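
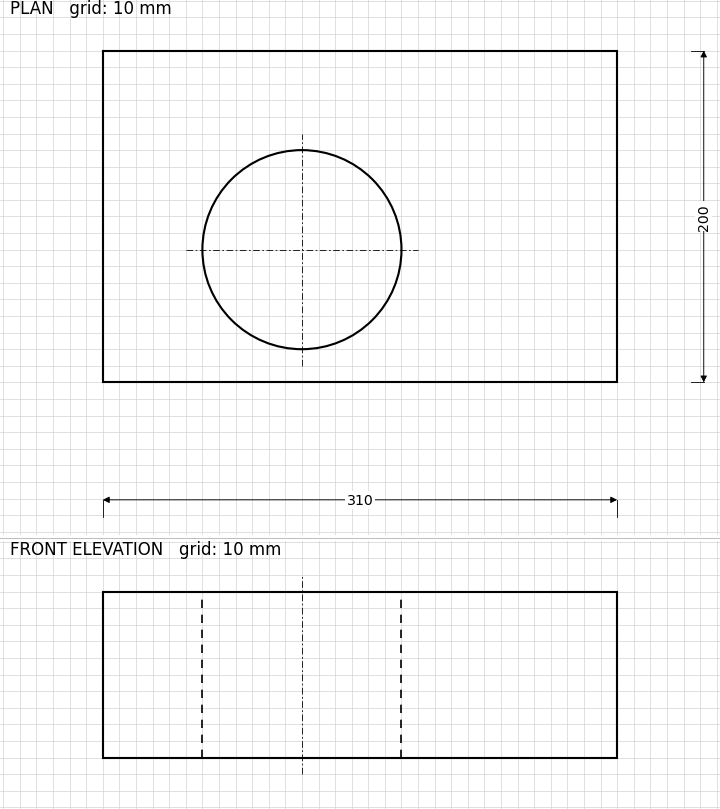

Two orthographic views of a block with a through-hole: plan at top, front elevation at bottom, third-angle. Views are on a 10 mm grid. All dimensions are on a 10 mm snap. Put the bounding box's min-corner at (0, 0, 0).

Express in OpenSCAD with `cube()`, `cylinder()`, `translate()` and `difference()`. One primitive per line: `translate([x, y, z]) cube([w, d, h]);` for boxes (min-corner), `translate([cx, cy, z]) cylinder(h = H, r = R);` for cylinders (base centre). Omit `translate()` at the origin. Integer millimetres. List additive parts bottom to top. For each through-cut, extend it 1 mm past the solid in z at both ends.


difference() {
  cube([310, 200, 100]);
  translate([120, 80, -1]) cylinder(h = 102, r = 60);
}


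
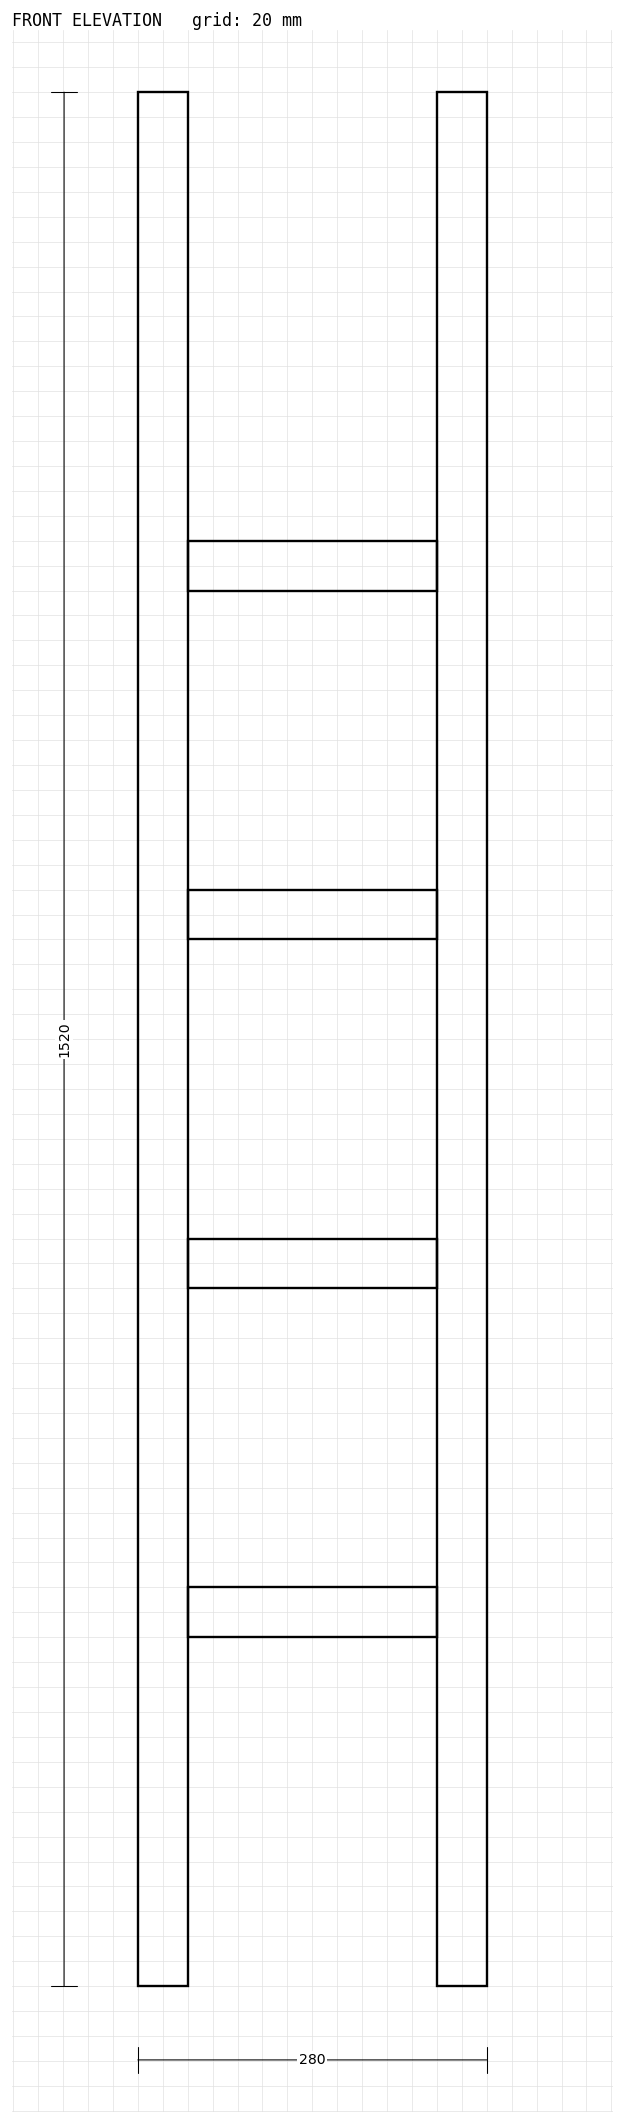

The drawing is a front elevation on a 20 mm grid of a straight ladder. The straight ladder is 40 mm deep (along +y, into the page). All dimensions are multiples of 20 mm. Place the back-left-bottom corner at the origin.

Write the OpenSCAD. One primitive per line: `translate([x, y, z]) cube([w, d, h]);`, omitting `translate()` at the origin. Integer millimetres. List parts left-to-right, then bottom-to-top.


cube([40, 40, 1520]);
translate([40, 0, 280]) cube([200, 40, 40]);
translate([40, 0, 560]) cube([200, 40, 40]);
translate([40, 0, 840]) cube([200, 40, 40]);
translate([40, 0, 1120]) cube([200, 40, 40]);
translate([240, 0, 0]) cube([40, 40, 1520]);


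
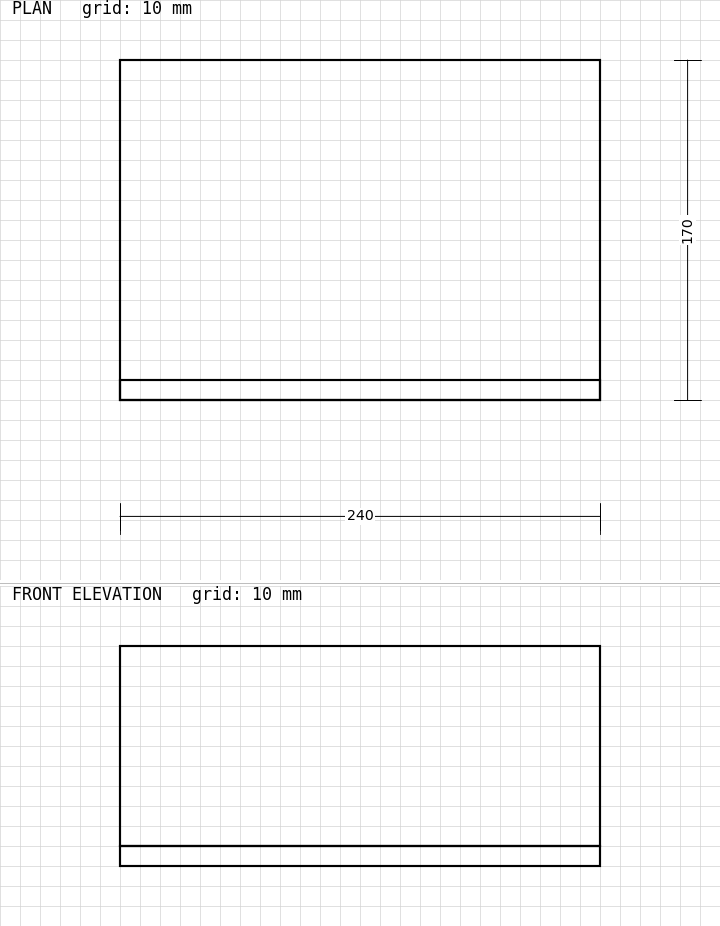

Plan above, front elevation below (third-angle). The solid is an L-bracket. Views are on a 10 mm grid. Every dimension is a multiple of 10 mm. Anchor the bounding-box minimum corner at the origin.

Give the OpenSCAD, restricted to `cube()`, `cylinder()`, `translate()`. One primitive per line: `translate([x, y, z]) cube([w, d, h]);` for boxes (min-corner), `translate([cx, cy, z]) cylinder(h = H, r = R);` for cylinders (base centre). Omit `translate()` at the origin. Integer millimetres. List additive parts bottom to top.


cube([240, 170, 10]);
translate([0, 0, 10]) cube([240, 10, 100]);


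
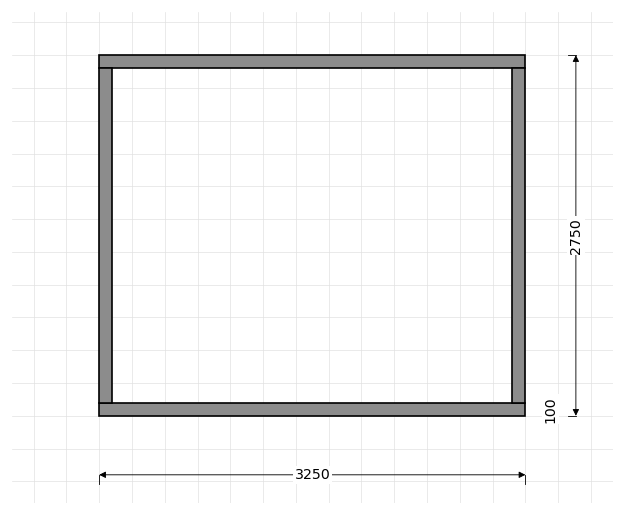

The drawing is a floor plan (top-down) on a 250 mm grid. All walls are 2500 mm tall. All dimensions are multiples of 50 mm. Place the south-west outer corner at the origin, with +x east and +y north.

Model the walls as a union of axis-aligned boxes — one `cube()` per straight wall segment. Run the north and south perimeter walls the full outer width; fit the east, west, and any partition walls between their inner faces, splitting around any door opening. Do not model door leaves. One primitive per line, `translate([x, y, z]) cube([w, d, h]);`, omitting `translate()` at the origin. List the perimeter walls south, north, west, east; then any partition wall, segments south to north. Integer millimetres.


cube([3250, 100, 2500]);
translate([0, 2650, 0]) cube([3250, 100, 2500]);
translate([0, 100, 0]) cube([100, 2550, 2500]);
translate([3150, 100, 0]) cube([100, 2550, 2500]);


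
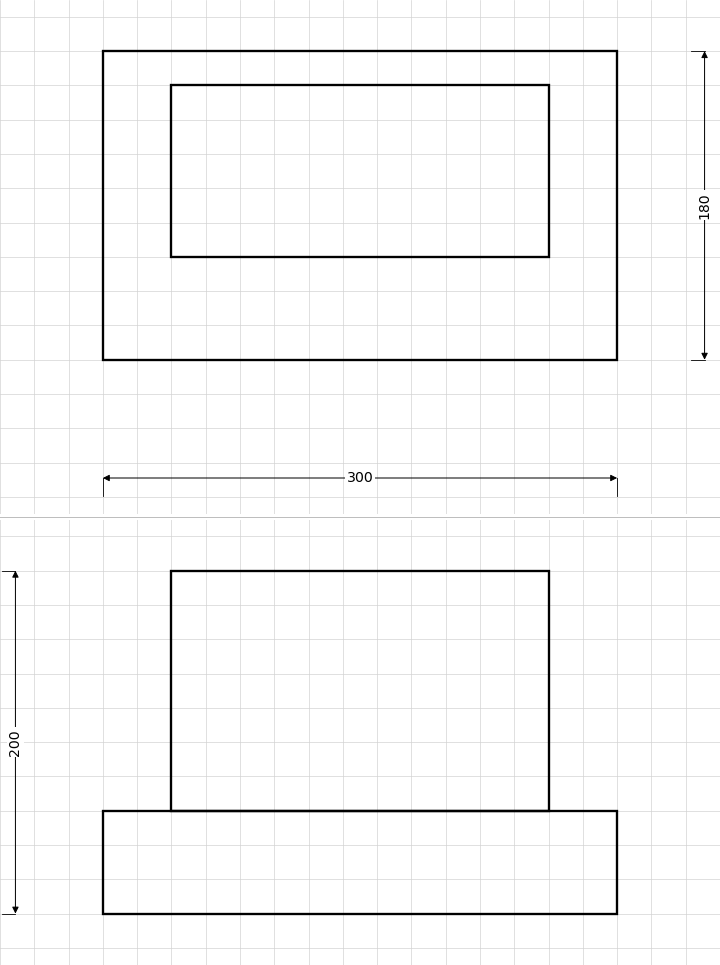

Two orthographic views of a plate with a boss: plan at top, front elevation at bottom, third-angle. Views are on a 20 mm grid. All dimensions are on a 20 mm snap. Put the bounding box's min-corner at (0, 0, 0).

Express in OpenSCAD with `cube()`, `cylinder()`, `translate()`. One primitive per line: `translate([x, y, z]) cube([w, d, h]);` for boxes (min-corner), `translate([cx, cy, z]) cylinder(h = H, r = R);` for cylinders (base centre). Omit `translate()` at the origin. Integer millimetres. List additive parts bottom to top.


cube([300, 180, 60]);
translate([40, 60, 60]) cube([220, 100, 140]);


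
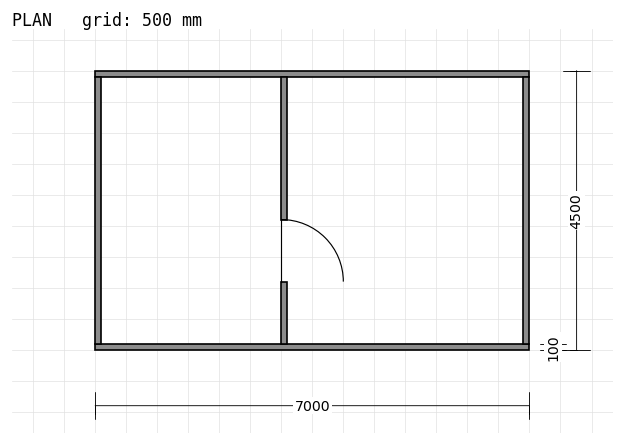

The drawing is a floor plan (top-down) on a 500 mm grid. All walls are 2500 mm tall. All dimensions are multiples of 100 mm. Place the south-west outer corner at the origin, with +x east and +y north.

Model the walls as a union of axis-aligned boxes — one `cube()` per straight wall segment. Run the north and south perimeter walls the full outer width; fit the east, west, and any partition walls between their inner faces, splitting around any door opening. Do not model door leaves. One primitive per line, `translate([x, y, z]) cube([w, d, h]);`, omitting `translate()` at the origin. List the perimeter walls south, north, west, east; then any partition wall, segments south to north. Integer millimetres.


cube([7000, 100, 2500]);
translate([0, 4400, 0]) cube([7000, 100, 2500]);
translate([0, 100, 0]) cube([100, 4300, 2500]);
translate([6900, 100, 0]) cube([100, 4300, 2500]);
translate([3000, 100, 0]) cube([100, 1000, 2500]);
translate([3000, 2100, 0]) cube([100, 2300, 2500]);


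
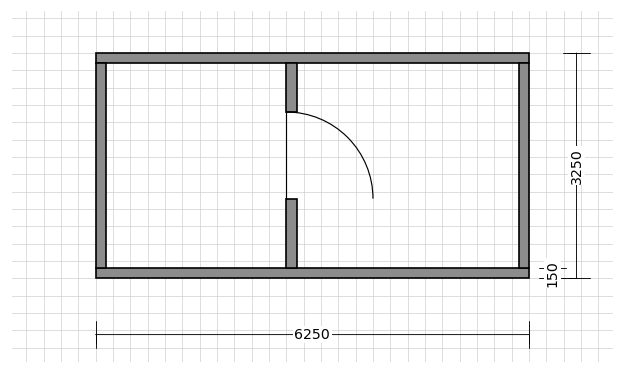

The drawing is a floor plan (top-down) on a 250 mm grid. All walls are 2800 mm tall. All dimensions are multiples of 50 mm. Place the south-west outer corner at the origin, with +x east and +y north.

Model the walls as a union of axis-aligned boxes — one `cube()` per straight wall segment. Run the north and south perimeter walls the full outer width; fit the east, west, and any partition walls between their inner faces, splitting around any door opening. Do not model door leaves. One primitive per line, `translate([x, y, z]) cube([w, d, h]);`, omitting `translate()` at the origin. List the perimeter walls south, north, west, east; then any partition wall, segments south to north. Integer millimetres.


cube([6250, 150, 2800]);
translate([0, 3100, 0]) cube([6250, 150, 2800]);
translate([0, 150, 0]) cube([150, 2950, 2800]);
translate([6100, 150, 0]) cube([150, 2950, 2800]);
translate([2750, 150, 0]) cube([150, 1000, 2800]);
translate([2750, 2400, 0]) cube([150, 700, 2800]);


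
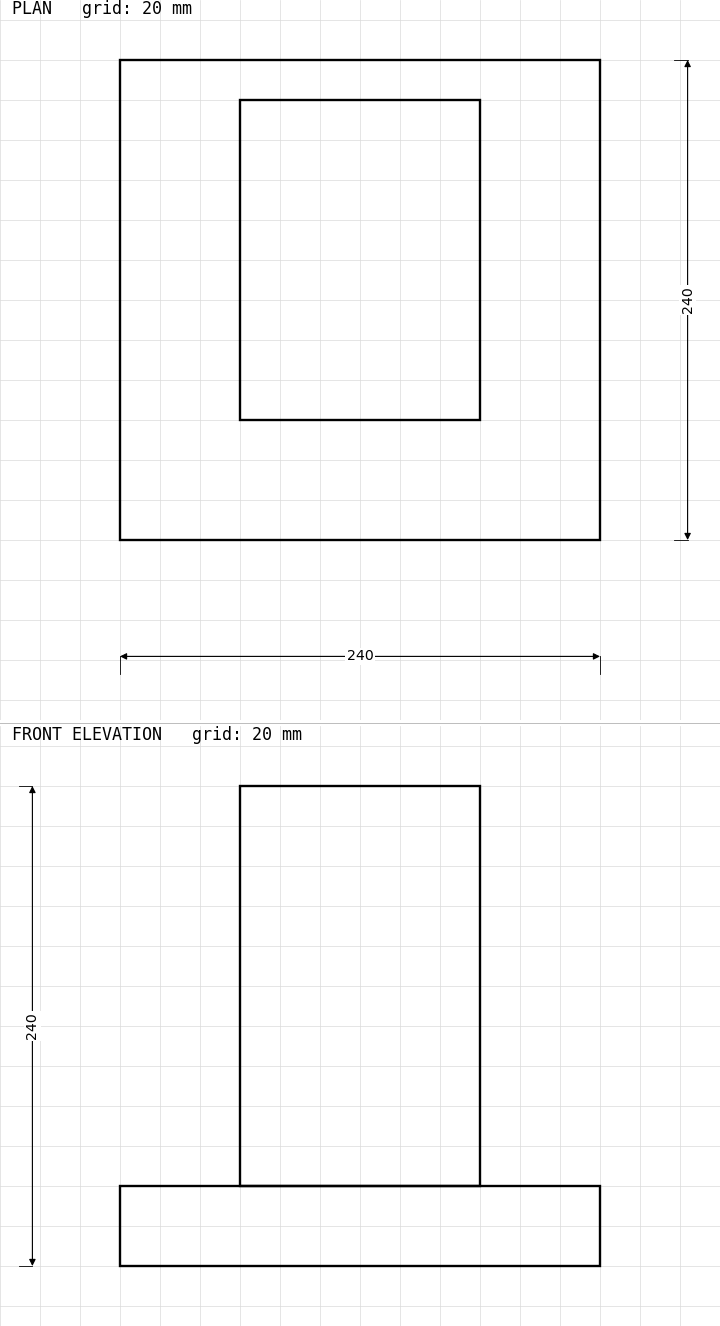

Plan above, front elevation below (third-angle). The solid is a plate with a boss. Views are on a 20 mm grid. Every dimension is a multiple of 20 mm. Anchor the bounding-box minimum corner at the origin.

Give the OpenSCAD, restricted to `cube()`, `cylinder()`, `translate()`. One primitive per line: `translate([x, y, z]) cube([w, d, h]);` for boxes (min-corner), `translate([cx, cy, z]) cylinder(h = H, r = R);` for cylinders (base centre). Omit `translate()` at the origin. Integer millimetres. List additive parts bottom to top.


cube([240, 240, 40]);
translate([60, 60, 40]) cube([120, 160, 200]);


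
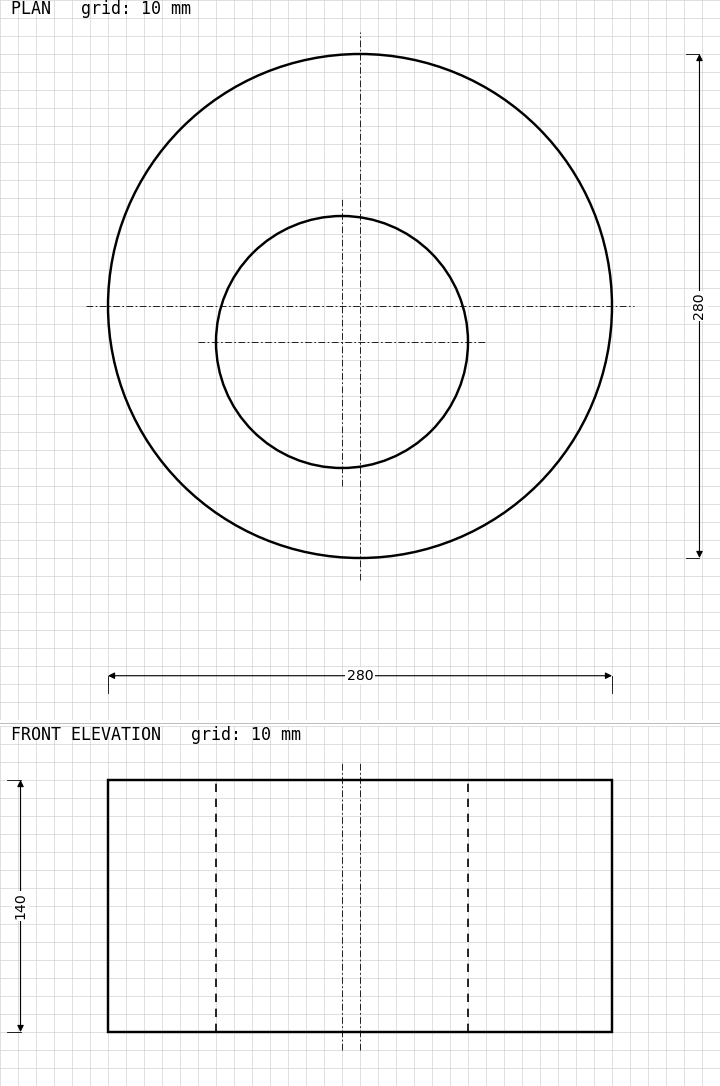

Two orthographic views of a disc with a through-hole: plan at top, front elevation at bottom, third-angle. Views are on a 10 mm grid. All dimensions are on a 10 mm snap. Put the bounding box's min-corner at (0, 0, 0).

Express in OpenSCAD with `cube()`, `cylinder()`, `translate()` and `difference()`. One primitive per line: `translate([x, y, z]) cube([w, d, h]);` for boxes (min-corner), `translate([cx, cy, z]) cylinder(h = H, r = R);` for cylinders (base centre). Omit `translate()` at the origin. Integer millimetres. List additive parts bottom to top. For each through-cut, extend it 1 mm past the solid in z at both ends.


difference() {
  translate([140, 140, 0]) cylinder(h = 140, r = 140);
  translate([130, 120, -1]) cylinder(h = 142, r = 70);
}


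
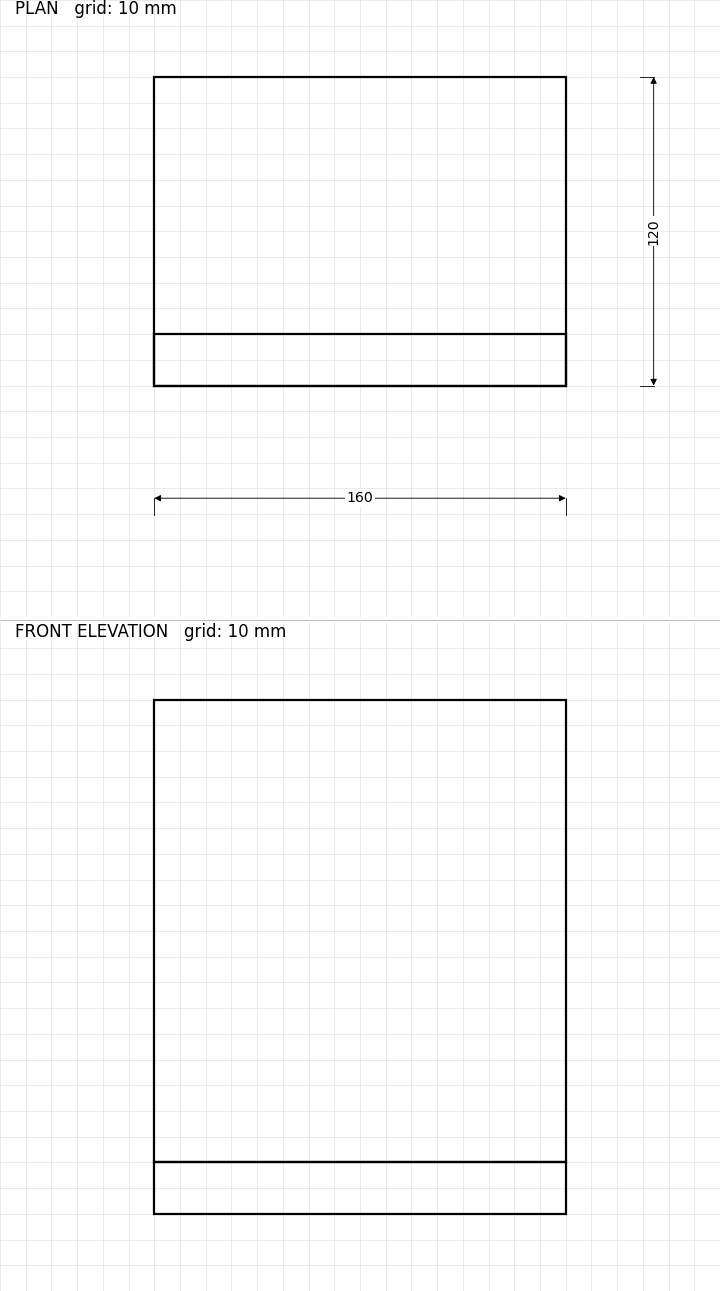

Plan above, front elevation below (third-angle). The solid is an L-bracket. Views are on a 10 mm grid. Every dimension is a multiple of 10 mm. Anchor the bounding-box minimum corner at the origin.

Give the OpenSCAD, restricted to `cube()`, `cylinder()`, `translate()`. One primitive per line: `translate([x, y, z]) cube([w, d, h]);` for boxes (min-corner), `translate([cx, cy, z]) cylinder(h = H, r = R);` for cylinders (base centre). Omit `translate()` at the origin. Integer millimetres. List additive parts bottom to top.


cube([160, 120, 20]);
translate([0, 0, 20]) cube([160, 20, 180]);


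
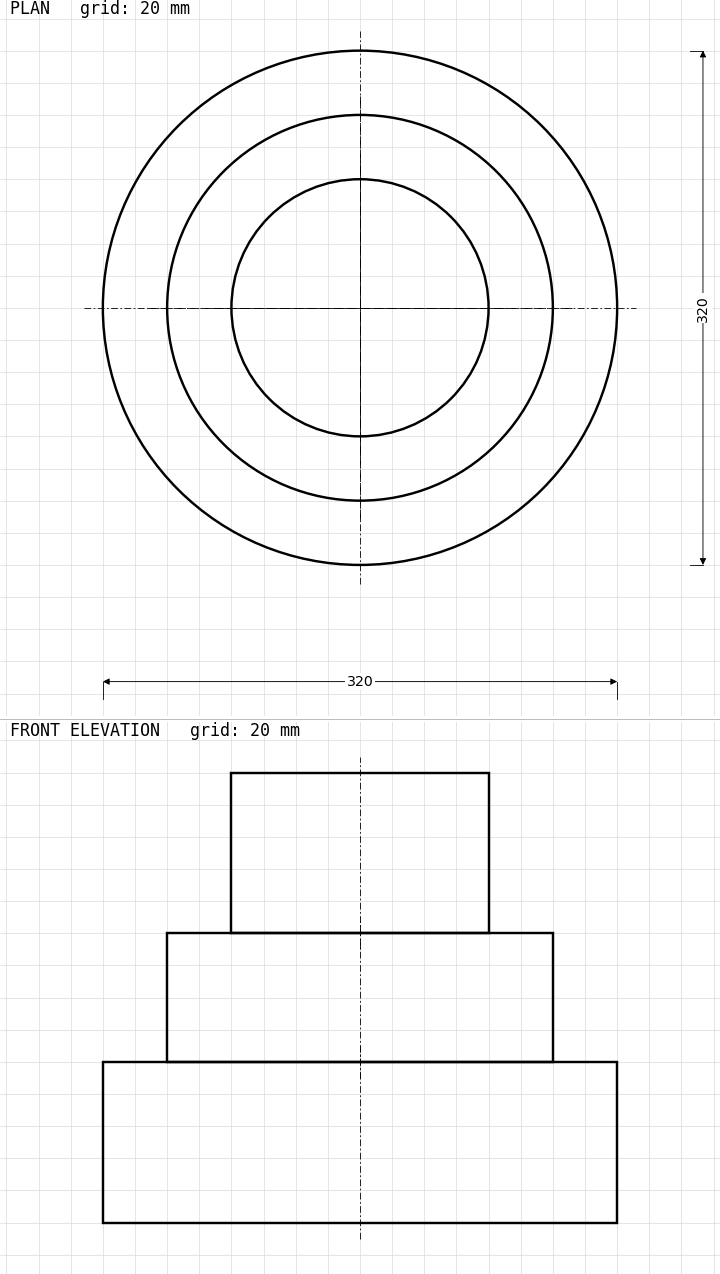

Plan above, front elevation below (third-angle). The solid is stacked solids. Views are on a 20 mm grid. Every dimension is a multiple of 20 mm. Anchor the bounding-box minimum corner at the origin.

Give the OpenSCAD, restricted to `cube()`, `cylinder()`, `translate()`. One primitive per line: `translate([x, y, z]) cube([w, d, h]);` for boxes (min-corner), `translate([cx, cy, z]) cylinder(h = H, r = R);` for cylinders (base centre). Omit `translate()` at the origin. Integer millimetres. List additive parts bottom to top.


translate([160, 160, 0]) cylinder(h = 100, r = 160);
translate([160, 160, 100]) cylinder(h = 80, r = 120);
translate([160, 160, 180]) cylinder(h = 100, r = 80);


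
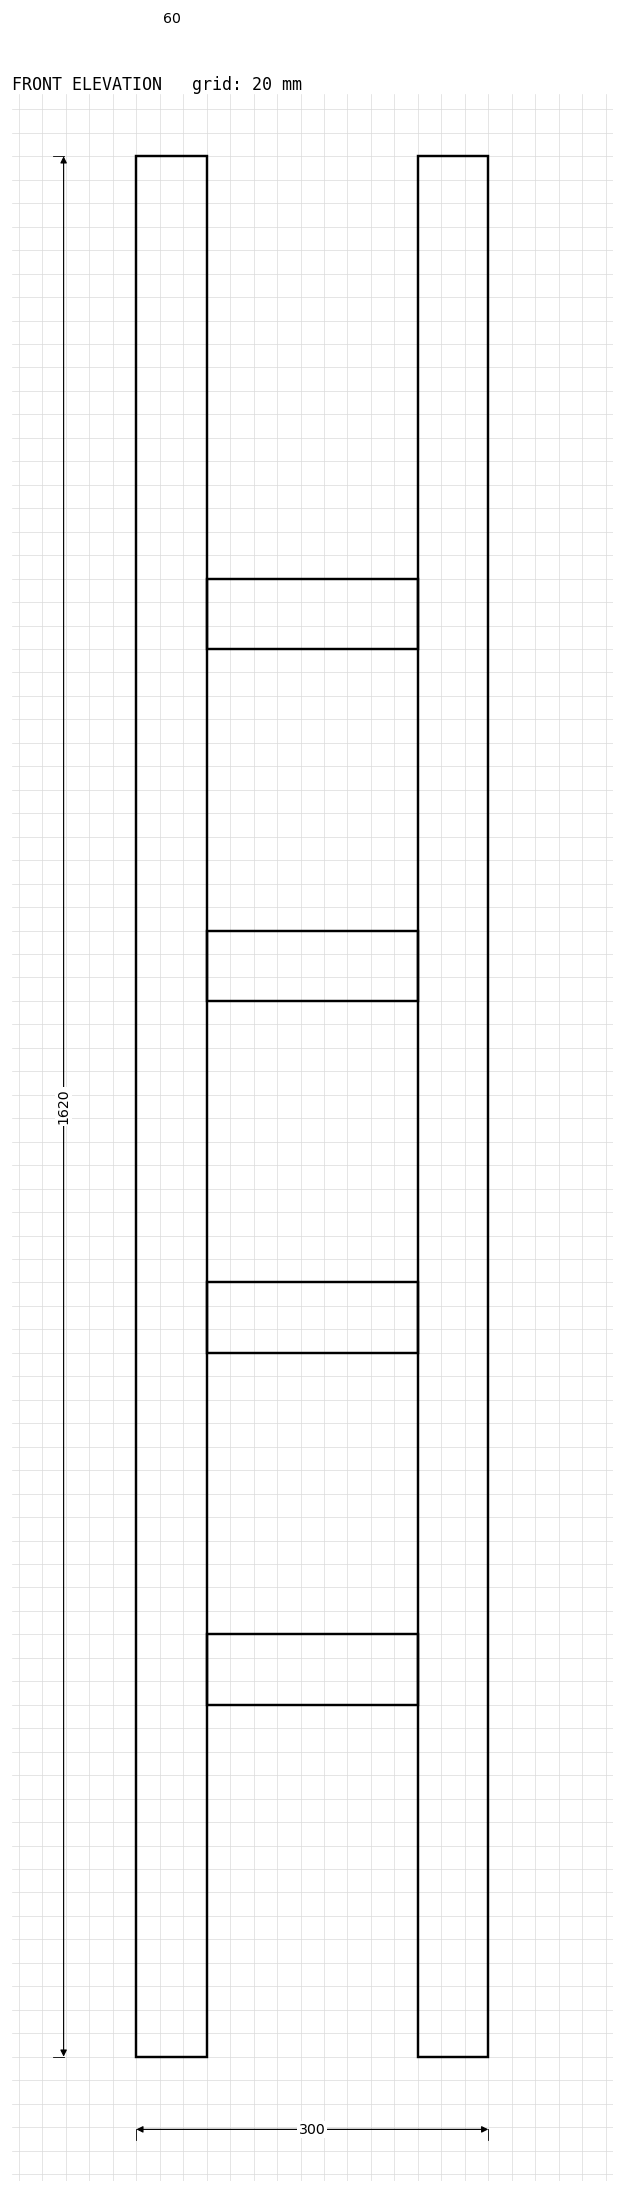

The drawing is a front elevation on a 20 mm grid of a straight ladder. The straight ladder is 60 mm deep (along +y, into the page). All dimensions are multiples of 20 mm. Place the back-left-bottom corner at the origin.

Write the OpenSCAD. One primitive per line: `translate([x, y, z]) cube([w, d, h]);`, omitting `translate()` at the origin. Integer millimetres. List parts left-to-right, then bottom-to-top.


cube([60, 60, 1620]);
translate([60, 0, 300]) cube([180, 60, 60]);
translate([60, 0, 600]) cube([180, 60, 60]);
translate([60, 0, 900]) cube([180, 60, 60]);
translate([60, 0, 1200]) cube([180, 60, 60]);
translate([240, 0, 0]) cube([60, 60, 1620]);


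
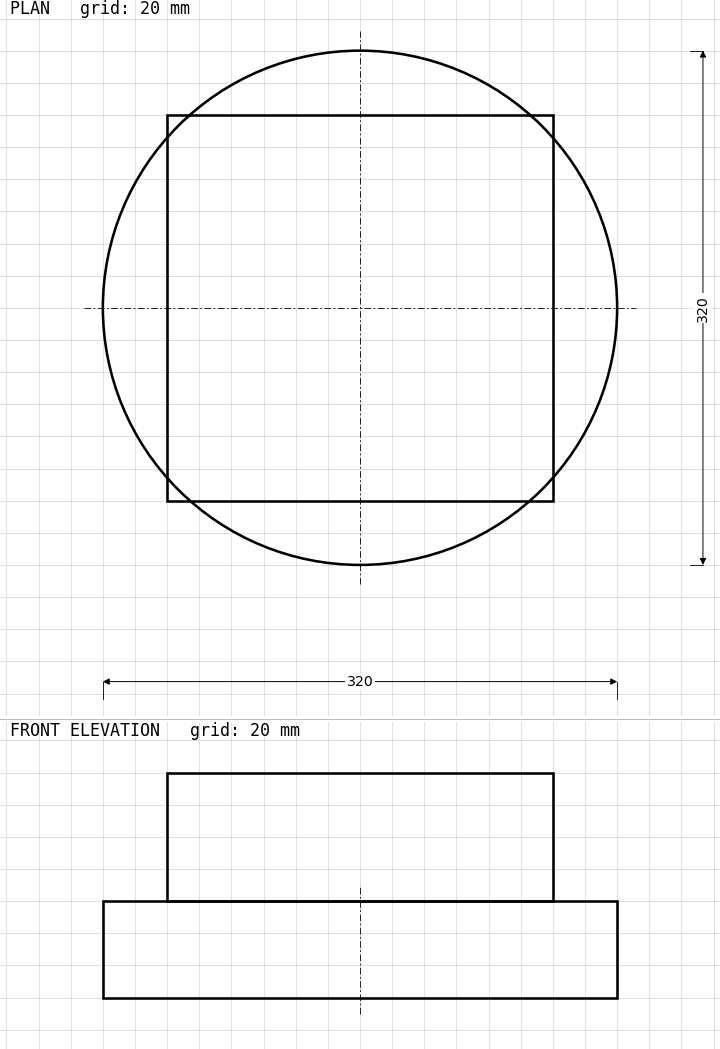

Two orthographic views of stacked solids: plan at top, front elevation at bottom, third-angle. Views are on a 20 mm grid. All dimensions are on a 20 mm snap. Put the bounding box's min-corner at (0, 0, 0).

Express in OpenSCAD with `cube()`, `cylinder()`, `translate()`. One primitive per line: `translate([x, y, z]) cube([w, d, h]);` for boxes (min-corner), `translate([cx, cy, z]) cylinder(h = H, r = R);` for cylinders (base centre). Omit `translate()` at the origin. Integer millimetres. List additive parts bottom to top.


translate([160, 160, 0]) cylinder(h = 60, r = 160);
translate([40, 40, 60]) cube([240, 240, 80]);


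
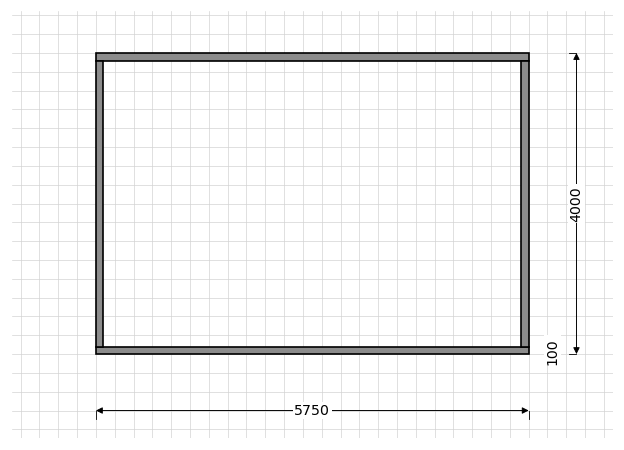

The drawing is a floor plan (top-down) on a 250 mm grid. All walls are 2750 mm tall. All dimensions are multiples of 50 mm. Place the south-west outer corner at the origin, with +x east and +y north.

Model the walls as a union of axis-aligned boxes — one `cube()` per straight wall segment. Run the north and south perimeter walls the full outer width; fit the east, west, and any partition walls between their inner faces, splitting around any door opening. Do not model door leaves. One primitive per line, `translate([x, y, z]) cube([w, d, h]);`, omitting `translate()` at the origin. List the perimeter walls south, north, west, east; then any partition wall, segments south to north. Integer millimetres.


cube([5750, 100, 2750]);
translate([0, 3900, 0]) cube([5750, 100, 2750]);
translate([0, 100, 0]) cube([100, 3800, 2750]);
translate([5650, 100, 0]) cube([100, 3800, 2750]);


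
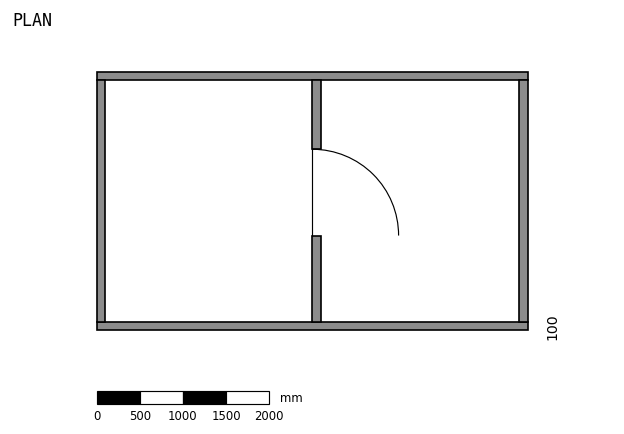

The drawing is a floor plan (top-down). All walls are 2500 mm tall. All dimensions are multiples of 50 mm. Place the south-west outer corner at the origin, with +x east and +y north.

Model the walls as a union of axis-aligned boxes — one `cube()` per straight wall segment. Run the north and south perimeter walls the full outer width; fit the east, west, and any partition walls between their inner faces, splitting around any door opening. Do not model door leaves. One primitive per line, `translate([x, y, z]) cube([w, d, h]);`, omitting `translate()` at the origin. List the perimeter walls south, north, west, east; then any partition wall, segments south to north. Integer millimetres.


cube([5000, 100, 2500]);
translate([0, 2900, 0]) cube([5000, 100, 2500]);
translate([0, 100, 0]) cube([100, 2800, 2500]);
translate([4900, 100, 0]) cube([100, 2800, 2500]);
translate([2500, 100, 0]) cube([100, 1000, 2500]);
translate([2500, 2100, 0]) cube([100, 800, 2500]);


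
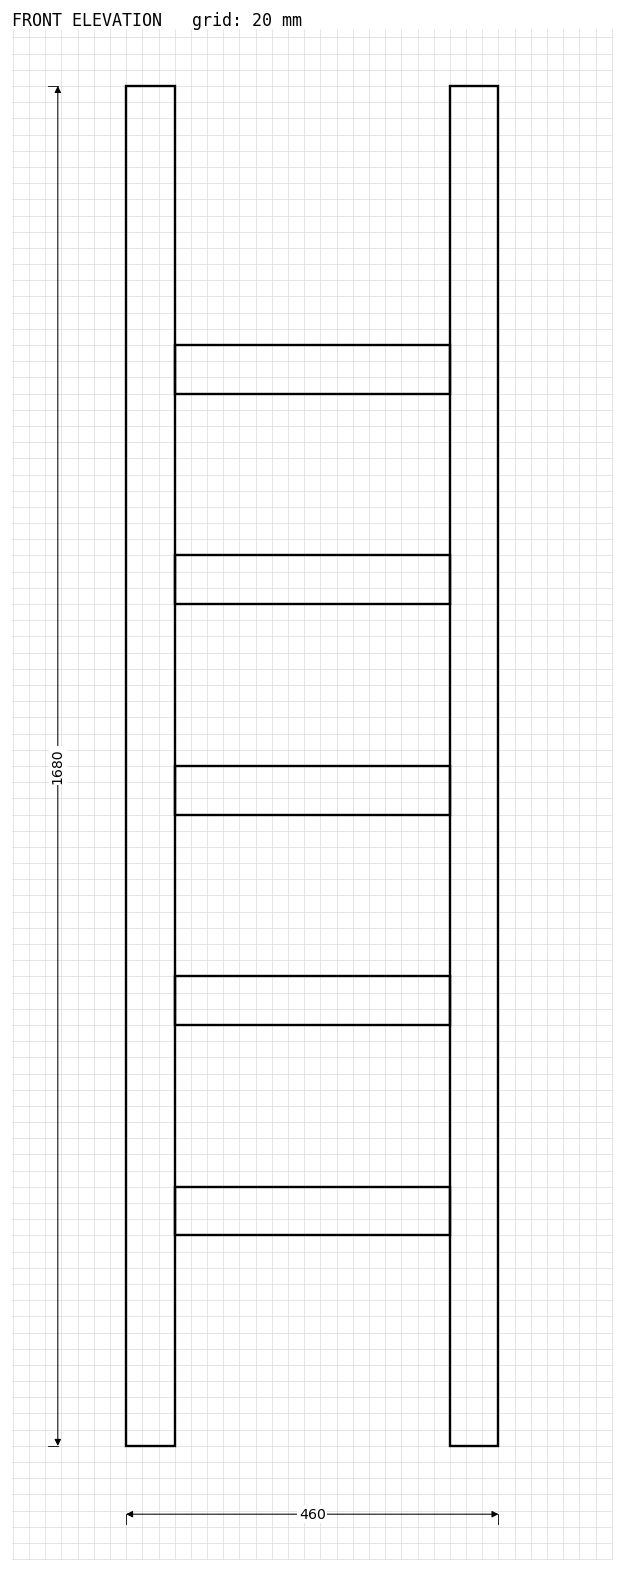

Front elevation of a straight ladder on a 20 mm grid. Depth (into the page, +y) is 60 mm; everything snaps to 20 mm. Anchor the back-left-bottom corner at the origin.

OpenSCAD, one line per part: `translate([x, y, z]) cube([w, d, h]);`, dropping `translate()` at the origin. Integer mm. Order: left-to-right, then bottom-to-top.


cube([60, 60, 1680]);
translate([60, 0, 260]) cube([340, 60, 60]);
translate([60, 0, 520]) cube([340, 60, 60]);
translate([60, 0, 780]) cube([340, 60, 60]);
translate([60, 0, 1040]) cube([340, 60, 60]);
translate([60, 0, 1300]) cube([340, 60, 60]);
translate([400, 0, 0]) cube([60, 60, 1680]);


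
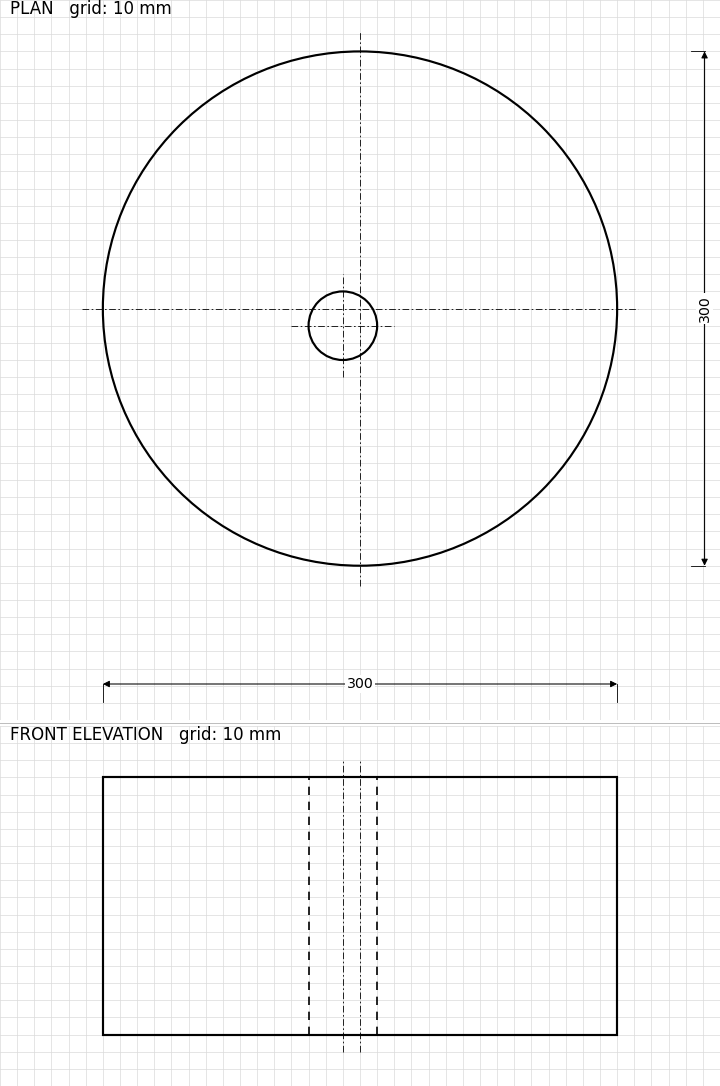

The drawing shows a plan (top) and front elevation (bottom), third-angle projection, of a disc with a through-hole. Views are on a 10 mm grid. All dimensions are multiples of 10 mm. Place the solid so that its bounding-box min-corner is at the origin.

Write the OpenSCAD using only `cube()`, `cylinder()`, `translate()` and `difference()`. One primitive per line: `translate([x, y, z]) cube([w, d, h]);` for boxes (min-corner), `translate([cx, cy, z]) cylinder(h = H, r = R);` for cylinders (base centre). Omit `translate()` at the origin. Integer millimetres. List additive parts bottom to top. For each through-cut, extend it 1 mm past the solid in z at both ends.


difference() {
  translate([150, 150, 0]) cylinder(h = 150, r = 150);
  translate([140, 140, -1]) cylinder(h = 152, r = 20);
}


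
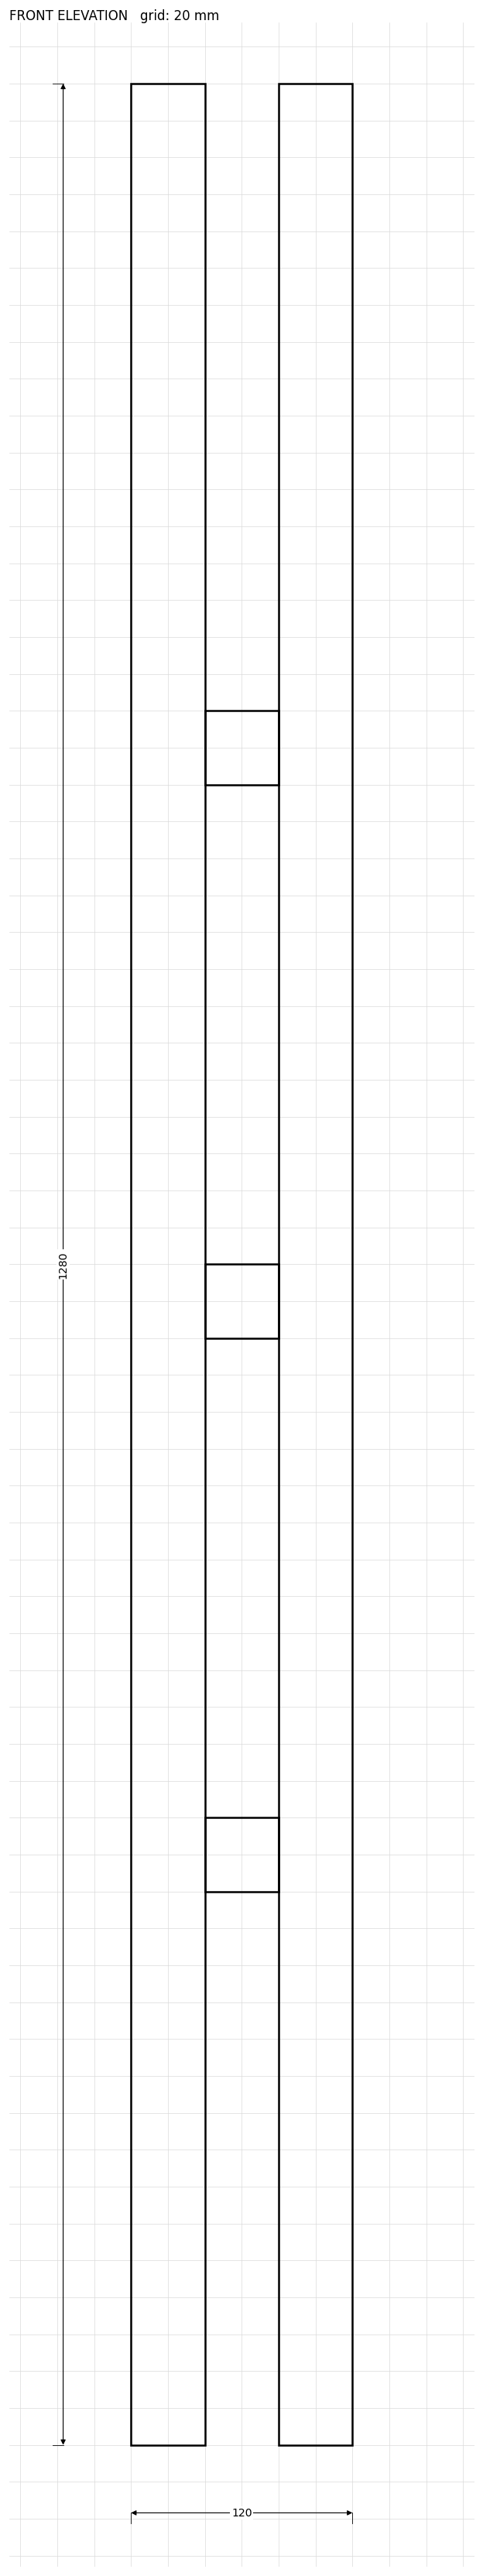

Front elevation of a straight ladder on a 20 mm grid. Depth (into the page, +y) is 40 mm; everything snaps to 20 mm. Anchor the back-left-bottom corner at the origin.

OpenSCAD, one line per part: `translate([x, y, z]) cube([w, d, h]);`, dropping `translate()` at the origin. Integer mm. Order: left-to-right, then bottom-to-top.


cube([40, 40, 1280]);
translate([40, 0, 300]) cube([40, 40, 40]);
translate([40, 0, 600]) cube([40, 40, 40]);
translate([40, 0, 900]) cube([40, 40, 40]);
translate([80, 0, 0]) cube([40, 40, 1280]);


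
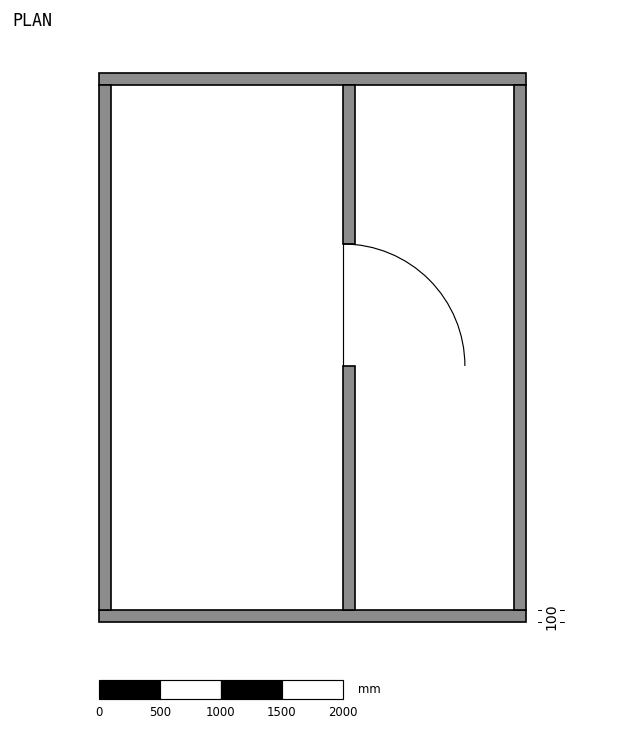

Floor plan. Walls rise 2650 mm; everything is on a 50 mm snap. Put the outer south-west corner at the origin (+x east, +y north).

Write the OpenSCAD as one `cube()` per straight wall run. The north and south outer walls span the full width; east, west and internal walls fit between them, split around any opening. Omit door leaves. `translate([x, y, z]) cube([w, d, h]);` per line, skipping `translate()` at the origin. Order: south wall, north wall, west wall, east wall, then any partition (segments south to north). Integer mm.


cube([3500, 100, 2650]);
translate([0, 4400, 0]) cube([3500, 100, 2650]);
translate([0, 100, 0]) cube([100, 4300, 2650]);
translate([3400, 100, 0]) cube([100, 4300, 2650]);
translate([2000, 100, 0]) cube([100, 2000, 2650]);
translate([2000, 3100, 0]) cube([100, 1300, 2650]);


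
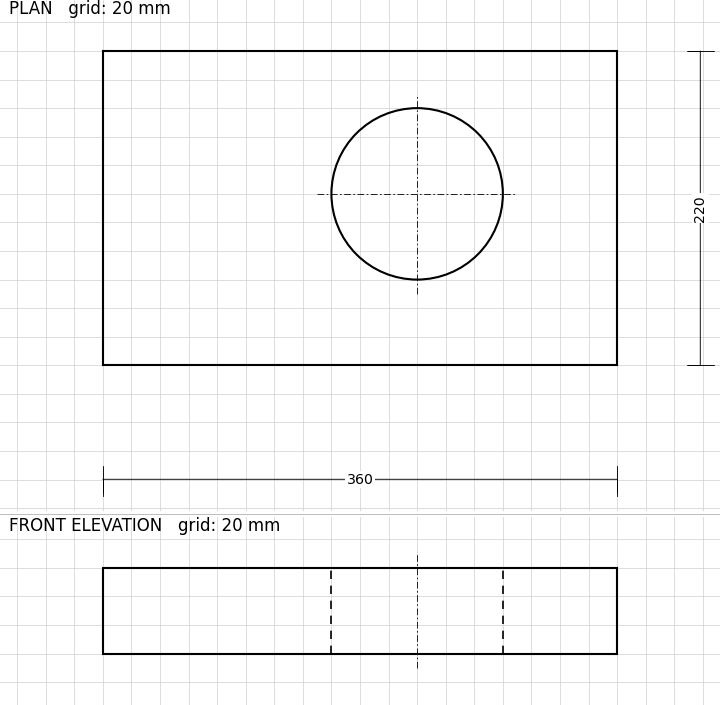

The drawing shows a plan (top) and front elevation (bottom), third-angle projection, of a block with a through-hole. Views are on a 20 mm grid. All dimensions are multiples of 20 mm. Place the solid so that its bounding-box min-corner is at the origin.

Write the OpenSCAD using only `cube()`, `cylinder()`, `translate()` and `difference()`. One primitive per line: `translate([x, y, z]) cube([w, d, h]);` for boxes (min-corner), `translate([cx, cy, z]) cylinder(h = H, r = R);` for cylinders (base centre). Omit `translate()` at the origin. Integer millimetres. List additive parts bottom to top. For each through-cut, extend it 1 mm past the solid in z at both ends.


difference() {
  cube([360, 220, 60]);
  translate([220, 120, -1]) cylinder(h = 62, r = 60);
}


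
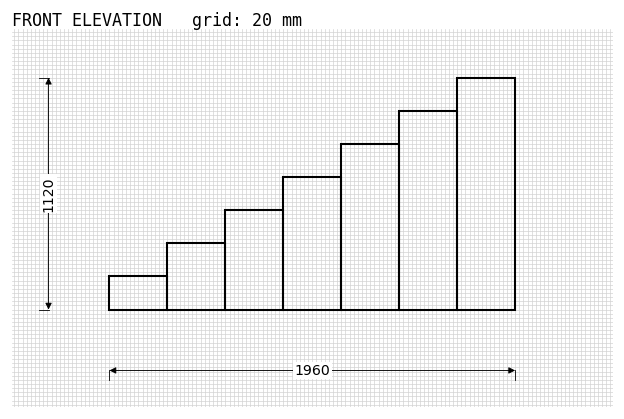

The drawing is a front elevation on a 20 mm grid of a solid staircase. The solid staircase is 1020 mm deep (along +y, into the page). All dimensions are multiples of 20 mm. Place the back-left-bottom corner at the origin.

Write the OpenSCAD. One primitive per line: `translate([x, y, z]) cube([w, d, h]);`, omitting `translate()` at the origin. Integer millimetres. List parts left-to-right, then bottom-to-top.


cube([280, 1020, 160]);
translate([280, 0, 0]) cube([280, 1020, 320]);
translate([560, 0, 0]) cube([280, 1020, 480]);
translate([840, 0, 0]) cube([280, 1020, 640]);
translate([1120, 0, 0]) cube([280, 1020, 800]);
translate([1400, 0, 0]) cube([280, 1020, 960]);
translate([1680, 0, 0]) cube([280, 1020, 1120]);


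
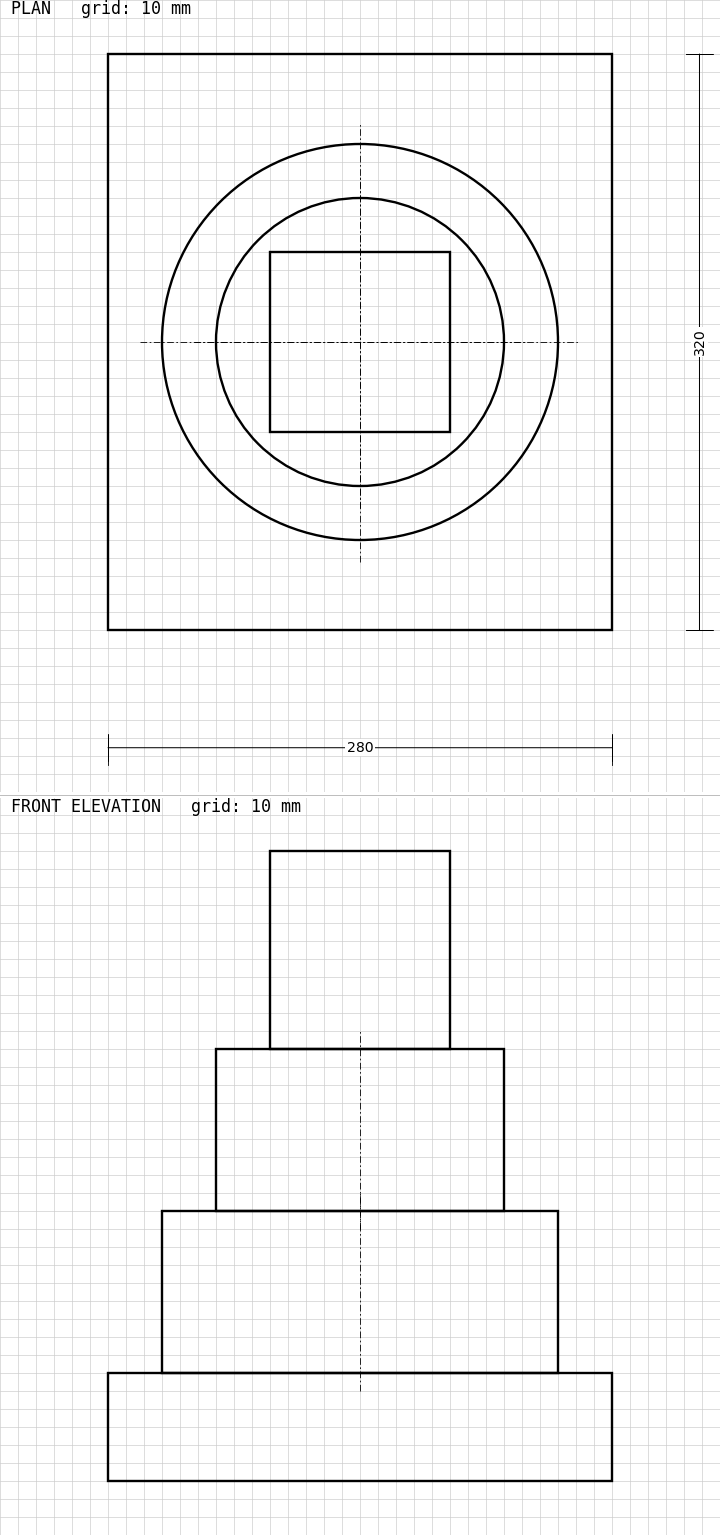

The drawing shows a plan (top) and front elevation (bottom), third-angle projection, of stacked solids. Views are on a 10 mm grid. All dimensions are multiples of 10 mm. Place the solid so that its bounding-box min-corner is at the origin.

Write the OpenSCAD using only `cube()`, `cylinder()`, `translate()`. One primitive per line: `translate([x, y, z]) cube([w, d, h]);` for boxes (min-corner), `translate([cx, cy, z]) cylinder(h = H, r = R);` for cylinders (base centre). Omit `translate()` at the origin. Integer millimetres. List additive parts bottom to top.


cube([280, 320, 60]);
translate([140, 160, 60]) cylinder(h = 90, r = 110);
translate([140, 160, 150]) cylinder(h = 90, r = 80);
translate([90, 110, 240]) cube([100, 100, 110]);


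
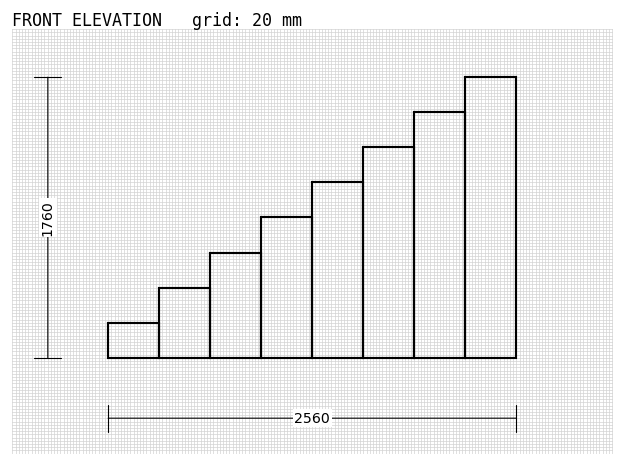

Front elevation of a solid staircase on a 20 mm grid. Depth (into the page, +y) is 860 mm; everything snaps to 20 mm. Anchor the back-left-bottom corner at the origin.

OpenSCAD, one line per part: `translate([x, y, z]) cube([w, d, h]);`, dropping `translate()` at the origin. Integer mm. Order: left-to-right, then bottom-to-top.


cube([320, 860, 220]);
translate([320, 0, 0]) cube([320, 860, 440]);
translate([640, 0, 0]) cube([320, 860, 660]);
translate([960, 0, 0]) cube([320, 860, 880]);
translate([1280, 0, 0]) cube([320, 860, 1100]);
translate([1600, 0, 0]) cube([320, 860, 1320]);
translate([1920, 0, 0]) cube([320, 860, 1540]);
translate([2240, 0, 0]) cube([320, 860, 1760]);


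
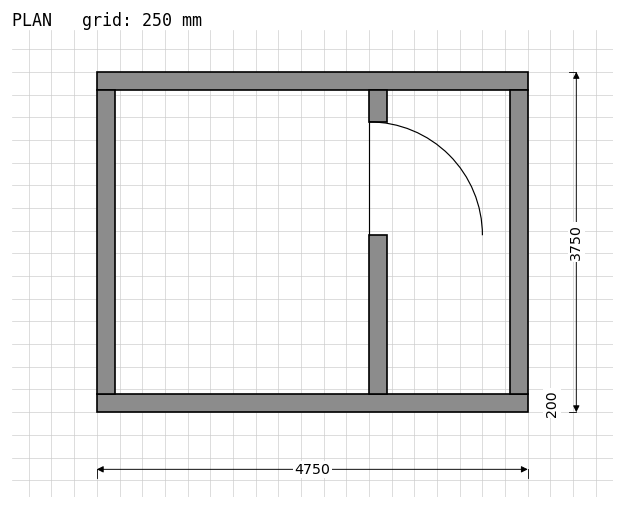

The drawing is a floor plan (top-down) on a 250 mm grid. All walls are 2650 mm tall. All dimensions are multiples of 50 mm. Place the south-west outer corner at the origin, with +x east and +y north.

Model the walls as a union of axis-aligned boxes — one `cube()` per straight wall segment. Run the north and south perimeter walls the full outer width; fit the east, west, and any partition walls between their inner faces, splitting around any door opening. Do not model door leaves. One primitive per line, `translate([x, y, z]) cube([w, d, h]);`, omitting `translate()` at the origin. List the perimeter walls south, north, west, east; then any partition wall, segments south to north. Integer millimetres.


cube([4750, 200, 2650]);
translate([0, 3550, 0]) cube([4750, 200, 2650]);
translate([0, 200, 0]) cube([200, 3350, 2650]);
translate([4550, 200, 0]) cube([200, 3350, 2650]);
translate([3000, 200, 0]) cube([200, 1750, 2650]);
translate([3000, 3200, 0]) cube([200, 350, 2650]);


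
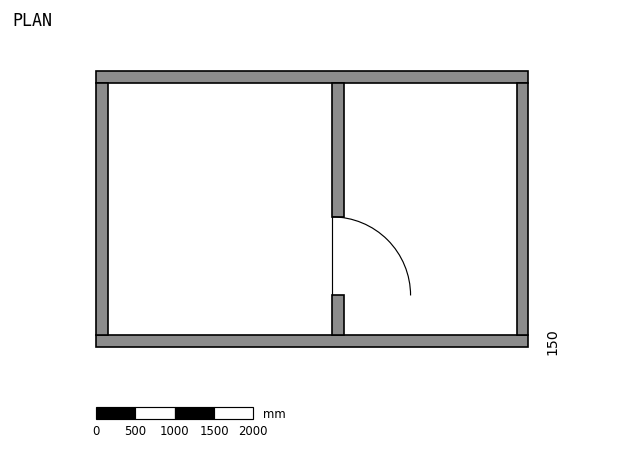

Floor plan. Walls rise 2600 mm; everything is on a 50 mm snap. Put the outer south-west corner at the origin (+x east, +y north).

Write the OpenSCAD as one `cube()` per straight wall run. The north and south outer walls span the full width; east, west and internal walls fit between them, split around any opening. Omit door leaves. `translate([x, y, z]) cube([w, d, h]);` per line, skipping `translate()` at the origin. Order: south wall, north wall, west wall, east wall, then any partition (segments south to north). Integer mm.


cube([5500, 150, 2600]);
translate([0, 3350, 0]) cube([5500, 150, 2600]);
translate([0, 150, 0]) cube([150, 3200, 2600]);
translate([5350, 150, 0]) cube([150, 3200, 2600]);
translate([3000, 150, 0]) cube([150, 500, 2600]);
translate([3000, 1650, 0]) cube([150, 1700, 2600]);


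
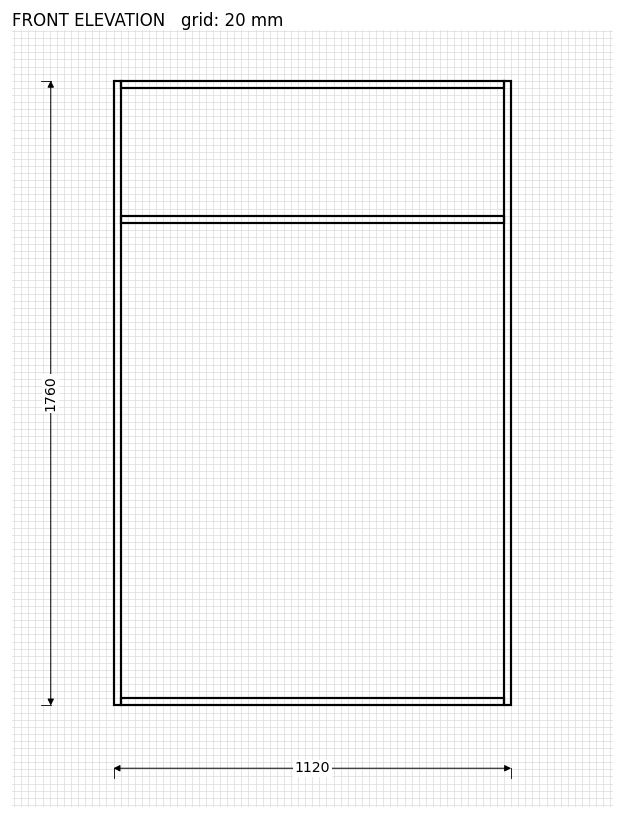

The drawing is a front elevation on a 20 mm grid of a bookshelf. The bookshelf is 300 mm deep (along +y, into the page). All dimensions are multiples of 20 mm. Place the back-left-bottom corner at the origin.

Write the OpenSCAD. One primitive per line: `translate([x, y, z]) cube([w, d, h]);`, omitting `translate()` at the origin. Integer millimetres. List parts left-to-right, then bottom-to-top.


cube([20, 300, 1760]);
translate([20, 0, 0]) cube([1080, 300, 20]);
translate([20, 0, 1360]) cube([1080, 300, 20]);
translate([20, 0, 1740]) cube([1080, 300, 20]);
translate([1100, 0, 0]) cube([20, 300, 1760]);


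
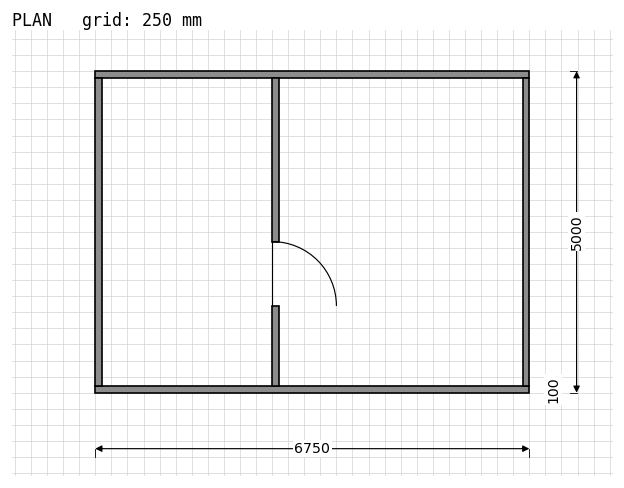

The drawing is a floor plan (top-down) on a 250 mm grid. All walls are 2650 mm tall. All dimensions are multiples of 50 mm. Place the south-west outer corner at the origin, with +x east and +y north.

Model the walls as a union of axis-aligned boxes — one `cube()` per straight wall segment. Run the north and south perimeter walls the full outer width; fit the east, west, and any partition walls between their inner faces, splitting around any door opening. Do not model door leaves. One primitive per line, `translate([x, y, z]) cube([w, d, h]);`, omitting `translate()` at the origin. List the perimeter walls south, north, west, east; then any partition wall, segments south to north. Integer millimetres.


cube([6750, 100, 2650]);
translate([0, 4900, 0]) cube([6750, 100, 2650]);
translate([0, 100, 0]) cube([100, 4800, 2650]);
translate([6650, 100, 0]) cube([100, 4800, 2650]);
translate([2750, 100, 0]) cube([100, 1250, 2650]);
translate([2750, 2350, 0]) cube([100, 2550, 2650]);


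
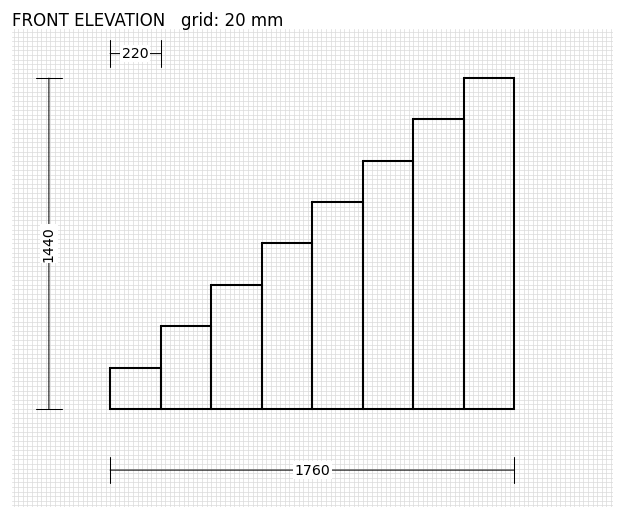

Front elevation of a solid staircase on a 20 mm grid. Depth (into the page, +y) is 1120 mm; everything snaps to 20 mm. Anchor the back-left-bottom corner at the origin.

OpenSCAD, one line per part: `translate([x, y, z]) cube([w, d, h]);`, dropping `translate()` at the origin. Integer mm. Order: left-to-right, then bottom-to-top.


cube([220, 1120, 180]);
translate([220, 0, 0]) cube([220, 1120, 360]);
translate([440, 0, 0]) cube([220, 1120, 540]);
translate([660, 0, 0]) cube([220, 1120, 720]);
translate([880, 0, 0]) cube([220, 1120, 900]);
translate([1100, 0, 0]) cube([220, 1120, 1080]);
translate([1320, 0, 0]) cube([220, 1120, 1260]);
translate([1540, 0, 0]) cube([220, 1120, 1440]);


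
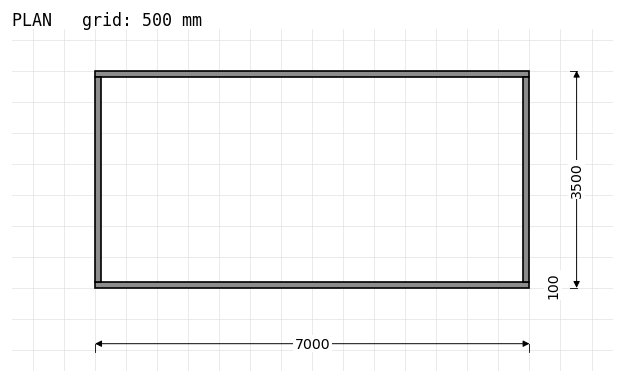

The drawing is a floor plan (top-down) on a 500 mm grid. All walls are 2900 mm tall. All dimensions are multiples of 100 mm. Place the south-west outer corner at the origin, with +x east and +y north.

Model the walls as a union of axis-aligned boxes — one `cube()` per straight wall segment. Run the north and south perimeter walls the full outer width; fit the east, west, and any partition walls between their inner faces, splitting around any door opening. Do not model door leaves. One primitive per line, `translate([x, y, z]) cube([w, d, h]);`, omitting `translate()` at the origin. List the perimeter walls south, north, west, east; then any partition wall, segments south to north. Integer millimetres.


cube([7000, 100, 2900]);
translate([0, 3400, 0]) cube([7000, 100, 2900]);
translate([0, 100, 0]) cube([100, 3300, 2900]);
translate([6900, 100, 0]) cube([100, 3300, 2900]);


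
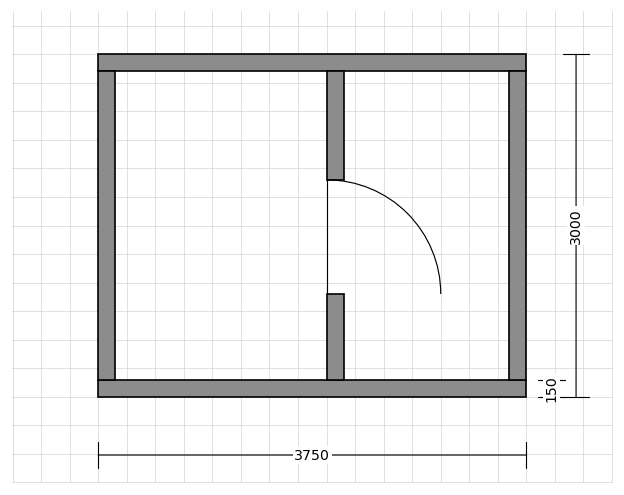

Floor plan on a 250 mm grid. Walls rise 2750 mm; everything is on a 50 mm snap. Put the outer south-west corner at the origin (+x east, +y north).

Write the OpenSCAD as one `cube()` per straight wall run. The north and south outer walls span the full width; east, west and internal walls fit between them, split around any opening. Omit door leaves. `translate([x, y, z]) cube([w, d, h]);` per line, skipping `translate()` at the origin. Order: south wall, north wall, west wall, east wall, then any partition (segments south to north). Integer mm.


cube([3750, 150, 2750]);
translate([0, 2850, 0]) cube([3750, 150, 2750]);
translate([0, 150, 0]) cube([150, 2700, 2750]);
translate([3600, 150, 0]) cube([150, 2700, 2750]);
translate([2000, 150, 0]) cube([150, 750, 2750]);
translate([2000, 1900, 0]) cube([150, 950, 2750]);


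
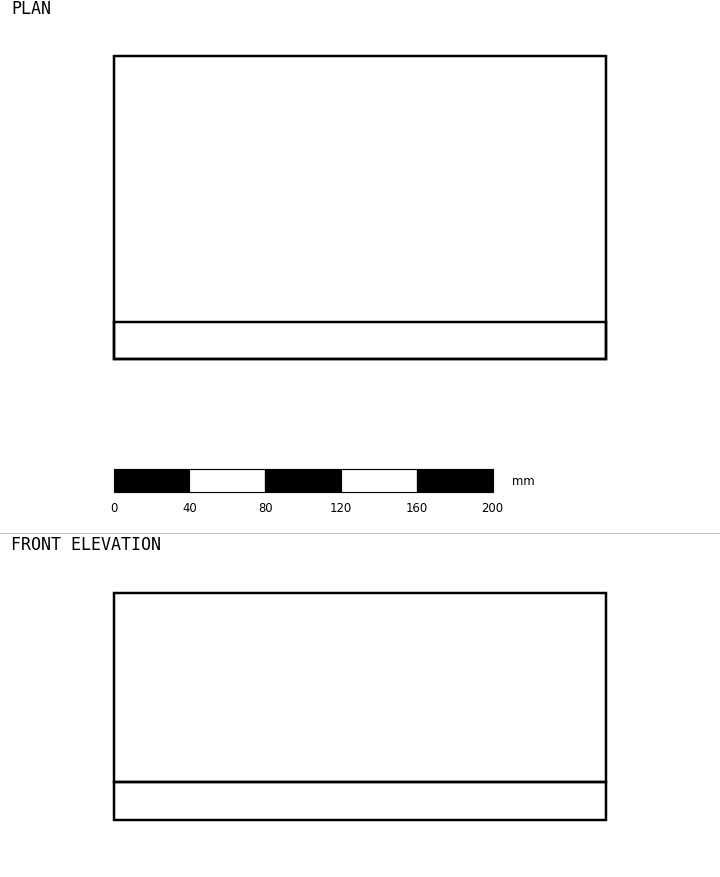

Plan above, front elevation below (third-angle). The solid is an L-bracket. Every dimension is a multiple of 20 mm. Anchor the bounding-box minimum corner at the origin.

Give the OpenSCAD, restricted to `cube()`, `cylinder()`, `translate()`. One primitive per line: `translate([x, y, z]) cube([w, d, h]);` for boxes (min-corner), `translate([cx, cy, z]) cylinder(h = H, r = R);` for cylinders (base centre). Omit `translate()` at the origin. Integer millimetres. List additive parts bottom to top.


cube([260, 160, 20]);
translate([0, 0, 20]) cube([260, 20, 100]);


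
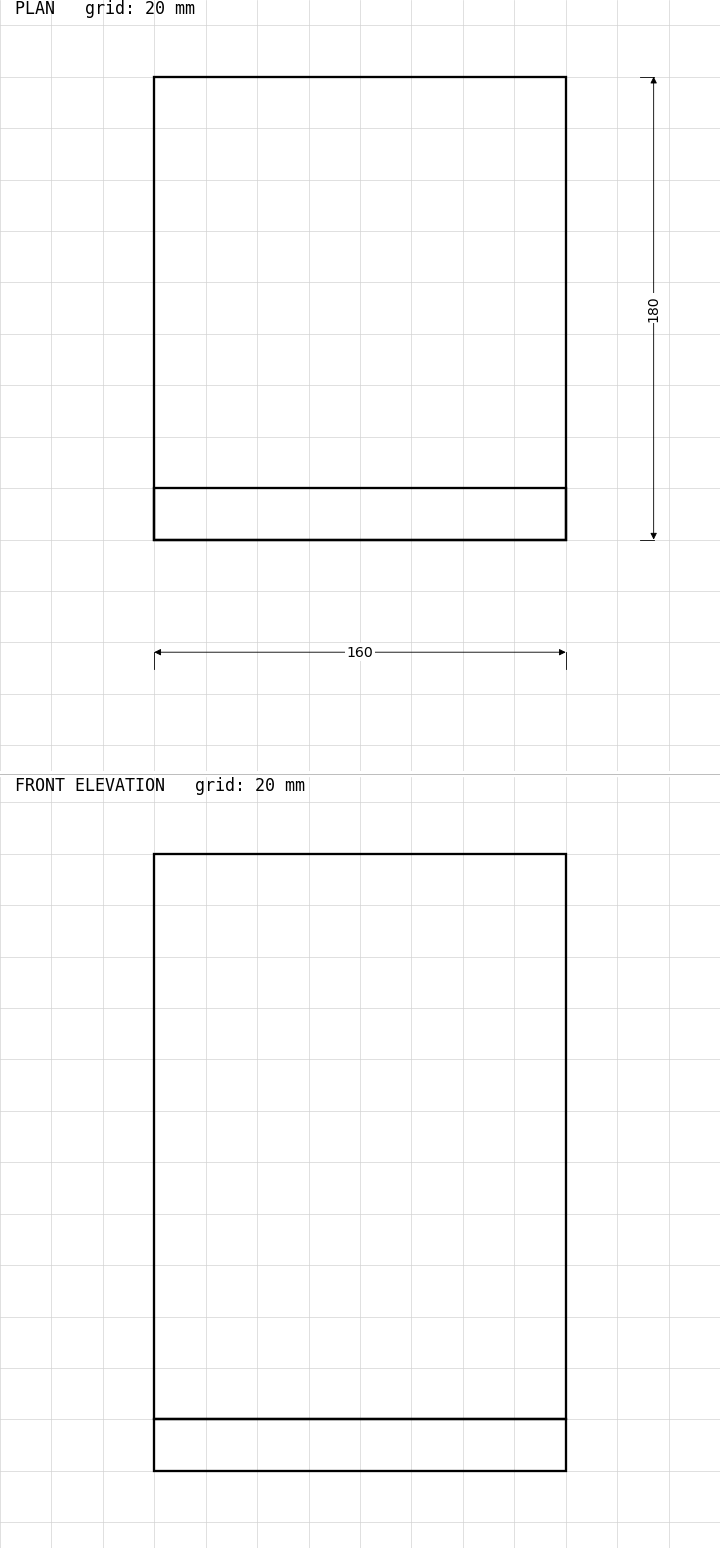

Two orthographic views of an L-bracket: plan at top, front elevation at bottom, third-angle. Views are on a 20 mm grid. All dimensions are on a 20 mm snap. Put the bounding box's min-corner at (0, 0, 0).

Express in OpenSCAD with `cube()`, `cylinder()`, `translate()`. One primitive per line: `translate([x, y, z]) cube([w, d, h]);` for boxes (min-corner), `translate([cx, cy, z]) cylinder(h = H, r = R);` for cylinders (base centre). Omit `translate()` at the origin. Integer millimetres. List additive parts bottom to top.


cube([160, 180, 20]);
translate([0, 0, 20]) cube([160, 20, 220]);


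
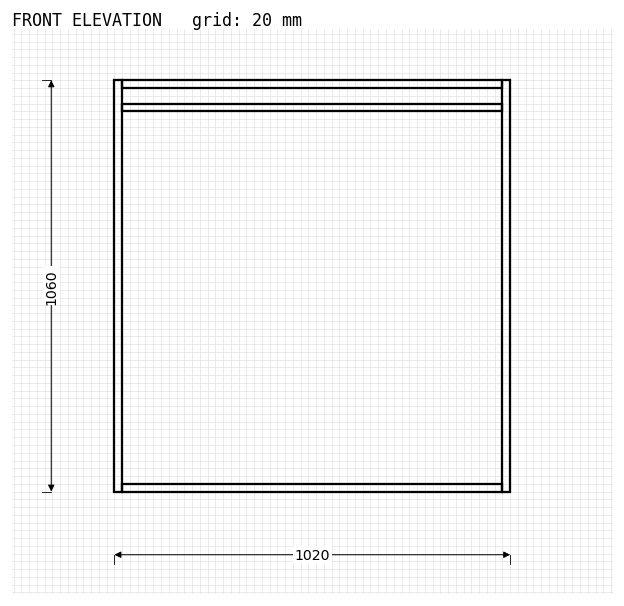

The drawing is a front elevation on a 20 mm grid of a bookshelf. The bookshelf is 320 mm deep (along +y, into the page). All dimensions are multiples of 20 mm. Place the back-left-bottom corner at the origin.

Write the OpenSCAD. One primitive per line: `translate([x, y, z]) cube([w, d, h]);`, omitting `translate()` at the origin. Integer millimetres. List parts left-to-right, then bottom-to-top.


cube([20, 320, 1060]);
translate([20, 0, 0]) cube([980, 320, 20]);
translate([20, 0, 980]) cube([980, 320, 20]);
translate([20, 0, 1040]) cube([980, 320, 20]);
translate([1000, 0, 0]) cube([20, 320, 1060]);


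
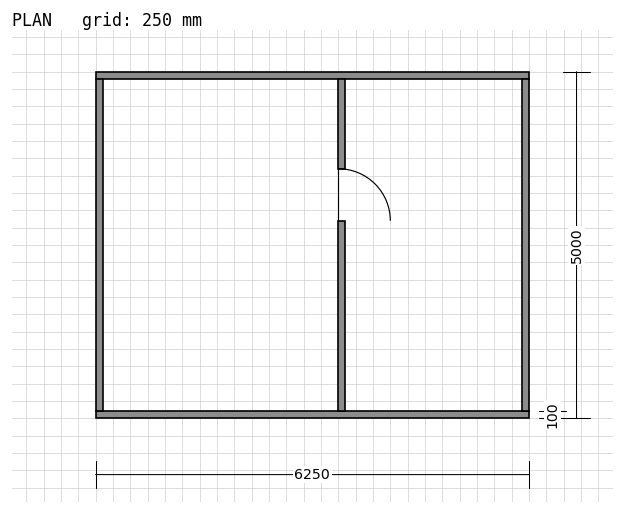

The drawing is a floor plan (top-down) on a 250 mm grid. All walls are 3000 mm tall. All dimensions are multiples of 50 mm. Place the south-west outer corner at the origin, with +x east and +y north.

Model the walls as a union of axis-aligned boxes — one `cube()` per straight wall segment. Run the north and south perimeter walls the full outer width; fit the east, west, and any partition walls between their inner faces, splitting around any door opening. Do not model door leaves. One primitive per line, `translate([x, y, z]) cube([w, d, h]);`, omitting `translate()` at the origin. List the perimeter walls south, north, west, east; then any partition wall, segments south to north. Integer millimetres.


cube([6250, 100, 3000]);
translate([0, 4900, 0]) cube([6250, 100, 3000]);
translate([0, 100, 0]) cube([100, 4800, 3000]);
translate([6150, 100, 0]) cube([100, 4800, 3000]);
translate([3500, 100, 0]) cube([100, 2750, 3000]);
translate([3500, 3600, 0]) cube([100, 1300, 3000]);


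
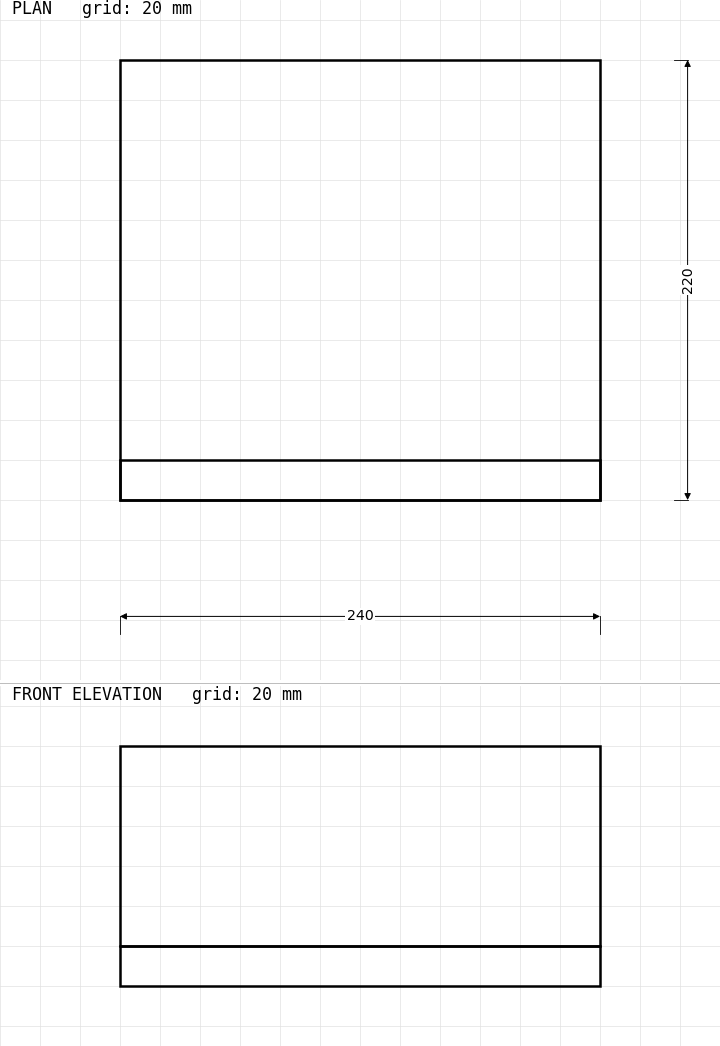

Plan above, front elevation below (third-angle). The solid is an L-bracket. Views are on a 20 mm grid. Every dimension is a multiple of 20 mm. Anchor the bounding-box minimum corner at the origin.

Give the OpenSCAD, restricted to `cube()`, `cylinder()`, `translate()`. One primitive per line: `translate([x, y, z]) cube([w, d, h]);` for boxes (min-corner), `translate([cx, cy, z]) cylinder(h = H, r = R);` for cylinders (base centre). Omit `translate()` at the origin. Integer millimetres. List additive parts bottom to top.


cube([240, 220, 20]);
translate([0, 0, 20]) cube([240, 20, 100]);
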